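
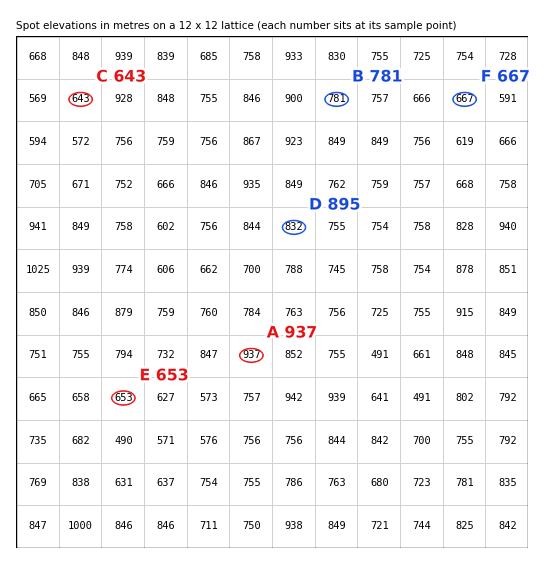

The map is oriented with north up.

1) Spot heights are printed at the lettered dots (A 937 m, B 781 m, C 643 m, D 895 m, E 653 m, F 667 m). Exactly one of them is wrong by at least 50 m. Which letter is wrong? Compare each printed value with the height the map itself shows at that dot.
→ D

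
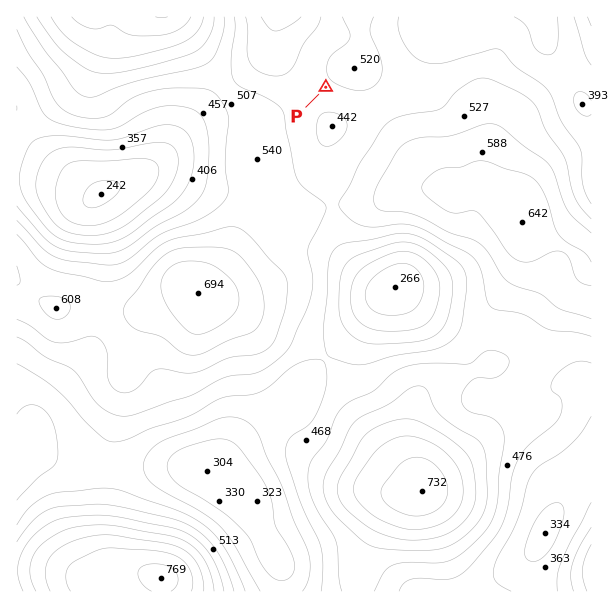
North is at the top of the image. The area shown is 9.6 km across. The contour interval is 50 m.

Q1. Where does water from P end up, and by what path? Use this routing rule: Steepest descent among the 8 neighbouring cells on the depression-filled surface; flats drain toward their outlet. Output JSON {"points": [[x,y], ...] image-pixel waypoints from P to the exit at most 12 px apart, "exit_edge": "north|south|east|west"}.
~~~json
{"points": [[326, 87], [320, 96], [308, 96], [296, 86], [284, 74], [276, 62], [273, 50], [273, 38], [273, 26], [275, 17]], "exit_edge": "north"}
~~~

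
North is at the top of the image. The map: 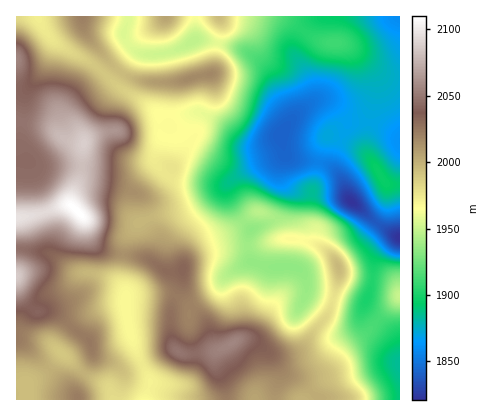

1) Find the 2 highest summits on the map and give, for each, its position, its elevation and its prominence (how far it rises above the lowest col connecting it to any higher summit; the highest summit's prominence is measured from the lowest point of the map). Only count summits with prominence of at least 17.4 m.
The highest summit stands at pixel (78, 212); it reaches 2110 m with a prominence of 289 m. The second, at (234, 342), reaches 2056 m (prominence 42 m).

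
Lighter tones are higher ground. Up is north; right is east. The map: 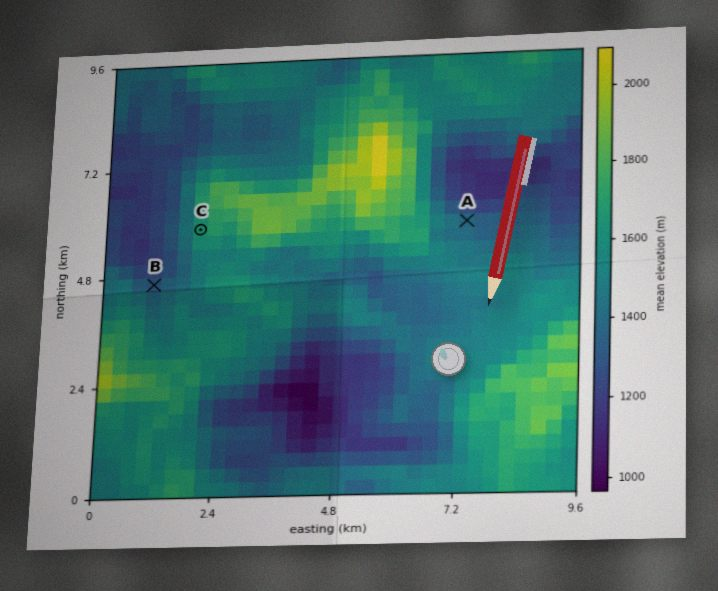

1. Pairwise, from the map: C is higher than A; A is higher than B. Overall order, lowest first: B A C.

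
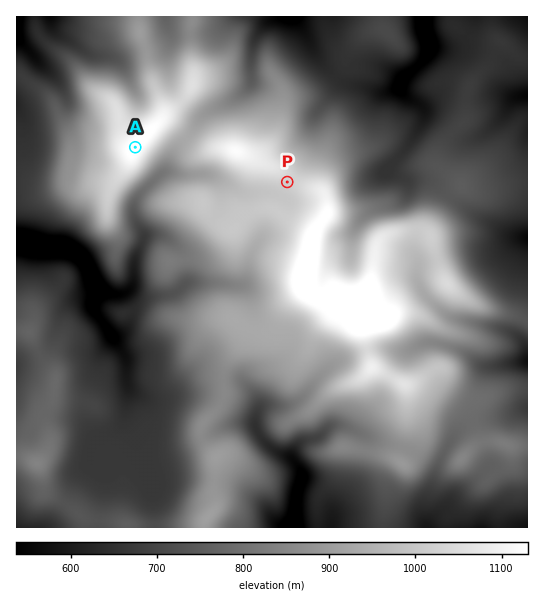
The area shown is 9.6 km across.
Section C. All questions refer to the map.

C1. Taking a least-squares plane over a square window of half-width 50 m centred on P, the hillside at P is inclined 6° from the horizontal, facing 186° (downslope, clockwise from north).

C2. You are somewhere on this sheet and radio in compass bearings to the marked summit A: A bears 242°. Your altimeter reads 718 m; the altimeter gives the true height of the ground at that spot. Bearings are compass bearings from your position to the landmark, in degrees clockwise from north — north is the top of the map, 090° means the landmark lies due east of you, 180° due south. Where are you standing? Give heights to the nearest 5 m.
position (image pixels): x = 291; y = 64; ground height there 720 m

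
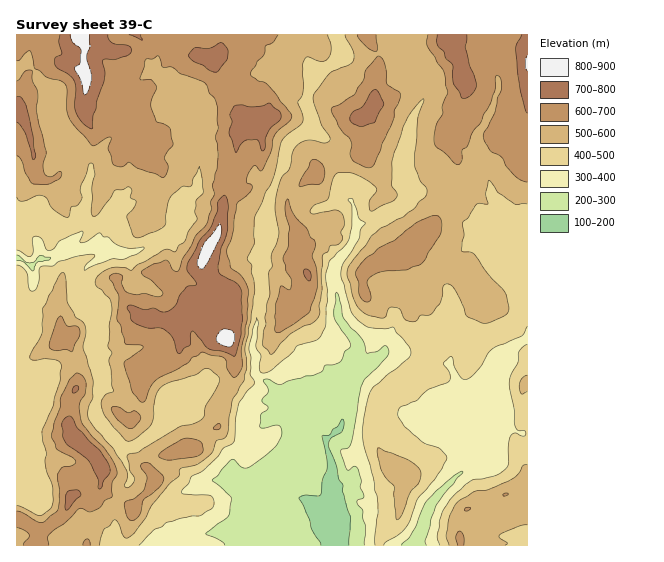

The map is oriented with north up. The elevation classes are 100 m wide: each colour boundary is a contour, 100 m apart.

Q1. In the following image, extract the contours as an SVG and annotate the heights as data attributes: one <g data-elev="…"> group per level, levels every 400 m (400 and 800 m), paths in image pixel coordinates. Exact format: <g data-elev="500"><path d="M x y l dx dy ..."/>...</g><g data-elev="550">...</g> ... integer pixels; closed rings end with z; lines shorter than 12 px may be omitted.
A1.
<g data-elev="400"><path d="M139 545l15-15 8-3 4-4 25-7 10 0 12-9 1-7-4-5-27-1-2-2 8-9 2-6 12-7 15-14 5-8 9-4 2-3 2-22 3-15 15-21-4-8 1-18-2-9 8-30 1 6-2 23 5 8-2 13 3 5 5-1 6-3 17-14 8-10 17-4 6-5 5-12 0-16 2-8-2-28 4-12 14-13 5-8 3-12 0-20-4-7 3-2 2 2 6 19 6 4-4 6-3 11-14 23-3 8 0 6 10 34 7 9 9 7 18 2 9-1 3 5 12 14 2 5-3 7-35 29-4 8-5 20-2 15 1 10 10 36 5 27-3 41"/><path d="M384 545l1-2 14-8 7-8 12-28 17-20 12-20-1-4-7-7-16-5-18-16-7-11 1-8 18-7 12-12 20-8 1-4 0-4-7-9 7-7 3 1 1 9 7 10 2 2 4 0 6-3 8-9 10-17 31-14 5-10"/><path d="M527 344l-4 3-4 5-1 11-7 12-2 8 5 26 1 16 3 5 7 1 1 4-4 1-7-3-4 3-3 9 0 19-3 5-11 7-23 4-21 20-7 11-4 10-2 16 3 8"/><path d="M17 250l13 7 3-5-1-12 2-4 7 2 5 11 4 2 4-3 7-8 21-9 1 2-3 8 1 2 6-2 12-8 4 4 6 0 5 6 7 3 9 2 13-1 1 1-6 5-12 6-15 0-26 11 0-5 9-8 0-2-20 2-15 4-6 5-11 0-3 3 0 11-2 7-4 4-4-3-3-16-4-5-5-2"/></g><g data-elev="800"><path d="M227 347l3 0 3-2 1-10-3-5-8-1-5 5-2 6 4 4z"/><path d="M199 268l3 1 3-2 14-27 3-9-1-7-3 1-15 20-6 16z"/><path d="M527 56l-2 9 2 6"/><path d="M70 35l3 7 7 6 1 3-1 12-6 5 7 13 4 14 4-5 2-11-4-22 3-10 0-12"/></g>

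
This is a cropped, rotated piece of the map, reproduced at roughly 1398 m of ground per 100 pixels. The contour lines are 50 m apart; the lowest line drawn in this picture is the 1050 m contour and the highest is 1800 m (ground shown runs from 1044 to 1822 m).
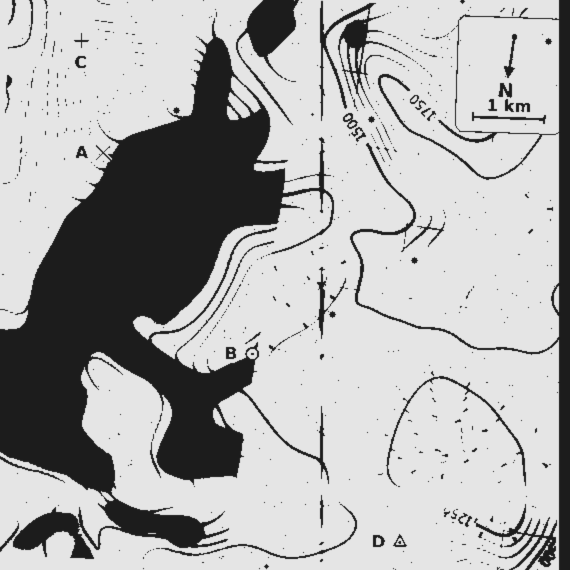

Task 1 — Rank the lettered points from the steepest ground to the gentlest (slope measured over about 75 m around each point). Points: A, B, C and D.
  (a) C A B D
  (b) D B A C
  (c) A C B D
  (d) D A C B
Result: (a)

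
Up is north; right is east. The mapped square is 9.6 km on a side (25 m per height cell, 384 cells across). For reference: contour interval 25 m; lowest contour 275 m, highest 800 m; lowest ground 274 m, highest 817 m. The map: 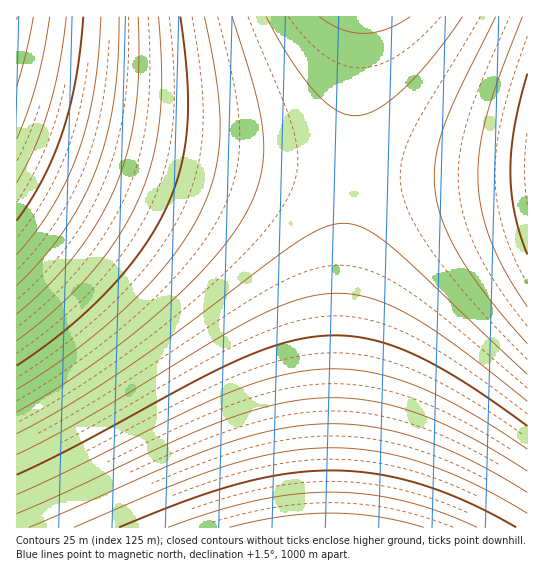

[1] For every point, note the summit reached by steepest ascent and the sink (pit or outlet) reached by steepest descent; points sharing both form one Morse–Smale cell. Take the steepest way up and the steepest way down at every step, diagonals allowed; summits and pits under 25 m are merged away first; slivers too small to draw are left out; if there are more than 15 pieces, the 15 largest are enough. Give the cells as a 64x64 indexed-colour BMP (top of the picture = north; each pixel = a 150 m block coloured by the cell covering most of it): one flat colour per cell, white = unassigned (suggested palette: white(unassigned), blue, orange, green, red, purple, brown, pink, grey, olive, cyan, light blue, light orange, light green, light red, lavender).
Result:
<image width="64" height="64" href="data:image/bmp;base64,Qk12CAAAAAAAAHYAAAAoAAAAQAAAAEAAAAABAAQAAAAAAAAIAAATCwAAEwsAABAAAAAAAAAA////ALR3HwAOf/8ALKAsACgn1gC9Z5QAS1aMAMJ34wB/f38AIr28AM++FwDox64AeLv/AIrfmACWmP8A1bDFABERERERERERERERERERERERERERIiIiIiIiIiIiIiIiEREREREREREREREREREREREREREiIiIiIiIiIiIiIiIRERERERERERERERERERERERERESIiIiIiIiIiIiIiIhERERERERERERERERERERERERERIiIiIiIiIiIiIiIiEREREREREREREREREREREREREREiIiIiIiIiIiIiIiIRERERERERERERERERERERERERESIiIiIiIiIiIiIiIhERERERERERERERERERERERERERIiIiIiIiIiIiIiIiEREREREREREREREREREREREREREiIiIiIiIiIiIiIiIRERERERERERERERERERERERERESIiIiIiIiIiIiIiIhERERERERERERERERERERERERERIiIiIiIiIiIiIiIiEREREREREREREREREREREREREREiIiIiIiIiIiIiIiIRERERERERERERERERERERERERESIiIiIiIiIiIiIiIhERERERERERERERERERERERERERIiIiIiIiIiIiIiIiEREREREREREREREREREREREREREiIiIiIiIiIiIiIiIRERERERERERERERERERERERERESIiIiIiIiIiIiIiIhERERERERERERERERERERERERERIiIiIiIiIiIiIiIiEREREREREREREREREREREREREREiIiIiIiIiIiIiIiIRERERERERERERERERERERERERESIiIiIiIiIiIiIiIhERERERERERERERERERERERERERIiIiIiIiIiIiIiIiERERERERERERERERERERERERERESIiIiIiIiIiIiIiIRERERERERERERERERERERERERERIiIiIiIiIiIiIiIhEREREREREREREREREREREREREREiIiIiIiIiIiIiIiERERERERERERERERERERERERERESIiIiIiIiIiIiIiIRERERERERERERERERERERERERERIiIiIiIiIiIiIiIhEREREREREREREREREREREREREREiIiIiIiIiIiIiIiERERERERERERERERERERERERERESIiIiIiIiIiIiIiIRERERERERERERERERERERERERERIiIiIiIiIiIiIiIhEREREREREREREREREREREREREREiIiIiIiIiIiIiIiERERERERERERERERERERERERERESIiIiIiIiIiIiIiIRERERERERERERERERERERERERERIiIiIiIiIiIiIiIhEREREREREREREREREREREREREREiIiIiIiIiIiIiIiERERERERERERERERERERERERERESIiIiIiIiIiIiIiIRERERERERERERERERERERERERERIiIiIiIiIiIiIiIhEREREREREREREREREREREREREREiIiIiIiIiIiIiIiERERERERERERERERERERERERERESIiIiIiIiIiIiIiIRERERERERERERERERERERERERERIiIiIiIiIiIiIiIhEREREREREREREREREREREREREREiIiIiIiIiIiIiIiERERERERERERERERERERERERERESIiIiIiIiIiIiIiIRERERERERERERERERERERERERERIiIiIiIiIiIiIiIhEREREREREREREREREREREREREREiIiIiIiIiIiIiIiERERERERERERERERERERERERERESIiIiIiIiIiIiIiIRERERERERERERERERERERERERERIiIiIiIiIiIiIiIhERERERERERERERERERERERERERESIiIiIiIiIiIiIiERERERERERERERERERERERERERERIiIiIiIiIiIiIiIREREREREREREREREREREREREREREiIkRERERERERERBEREREREREREREREREREREzMzMzM0REREREREREREREEREREREREREREREREzMzMzMzMzMzREREREREREREREQRERERERERERETMzMzMzMzMzMzMzNERERERERERERERBEREREREREzMzMzMzMzMzMzMzMzM0REREREREREREREEREREREzMzMzMzMzMzMzMzMzMzMzREREREREREREREQREREzMzMzMzMzMzMzMzMzMzMzMzNERERERERERERERBETMzMzMzMzMzMzMzMzMzMzMzMzM0REREREREREREREMzMzMzMzMzMzMzMzMzMzMzMzMzMzREREREREREREREQzMzMzMzMzMzMzMzMzMzMzMzMzMzNERERERERERERERDMzMzMzMzMzMzMzMzMzMzMzMzMzM0REREREREREREREMzMzMzMzMzMzMzMzMzMzMzMzMzMzREREREREREREREQzMzMzMzMzMzMzMzMzMzMzMzMzMzM0RERERERERERERDMzMzMzMzMzMzMzMzMzMzMzMzMzMzREREREREREREREMzMzMzMzMzMzMzMzMzMzMzMzMzMzNEREREREREREREQzMzMzMzMzMzMzMzMzMzMzMzMzMzM0RERERERERERERDMzMzMzMzMzMzMzMzMzMzMzMzMzMzREREREREREREREMzMzMzMzMzMzMzMzMzMzMzMzMzMzNEREREREREREREQzMzMzMzMzMzMzMzMzMzMzMzMzMzM0RERERERERERERDMzMzMzMzMzMzMzMzMzMzMzMzMzMzRERERERERERERE"/>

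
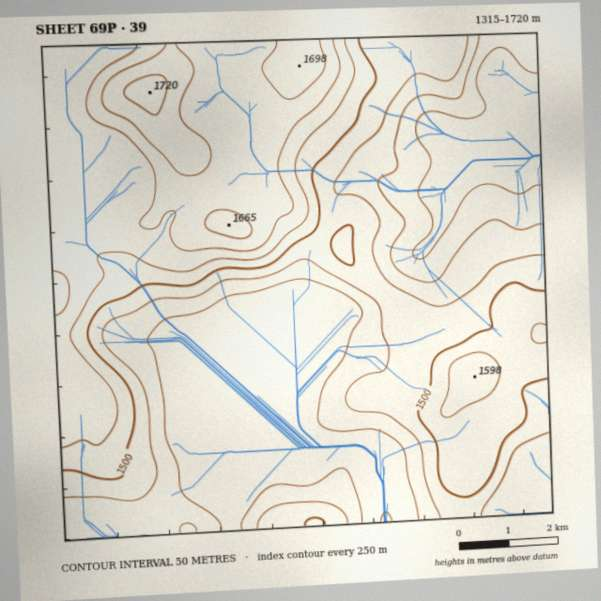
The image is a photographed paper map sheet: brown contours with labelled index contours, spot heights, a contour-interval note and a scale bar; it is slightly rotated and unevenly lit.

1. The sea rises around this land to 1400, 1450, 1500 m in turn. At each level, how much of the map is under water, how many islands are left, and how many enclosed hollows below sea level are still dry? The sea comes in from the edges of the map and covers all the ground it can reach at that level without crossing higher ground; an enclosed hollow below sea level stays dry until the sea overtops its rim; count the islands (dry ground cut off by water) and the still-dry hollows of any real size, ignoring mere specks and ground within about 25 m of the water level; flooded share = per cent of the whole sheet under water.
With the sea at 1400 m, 28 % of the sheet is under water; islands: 0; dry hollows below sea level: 0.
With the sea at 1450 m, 45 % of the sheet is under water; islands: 0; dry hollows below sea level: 0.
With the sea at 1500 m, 61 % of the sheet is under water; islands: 0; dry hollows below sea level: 0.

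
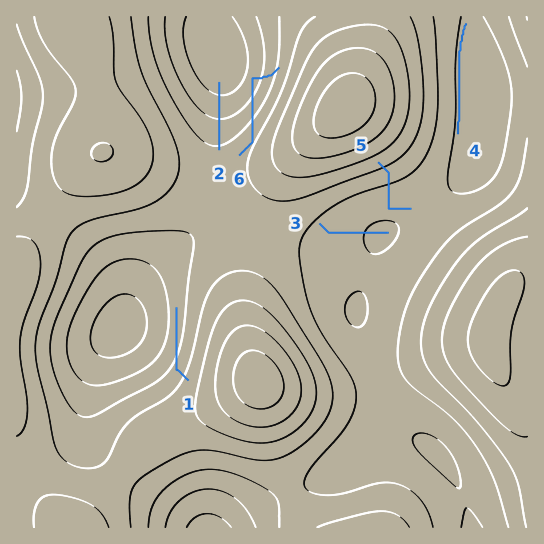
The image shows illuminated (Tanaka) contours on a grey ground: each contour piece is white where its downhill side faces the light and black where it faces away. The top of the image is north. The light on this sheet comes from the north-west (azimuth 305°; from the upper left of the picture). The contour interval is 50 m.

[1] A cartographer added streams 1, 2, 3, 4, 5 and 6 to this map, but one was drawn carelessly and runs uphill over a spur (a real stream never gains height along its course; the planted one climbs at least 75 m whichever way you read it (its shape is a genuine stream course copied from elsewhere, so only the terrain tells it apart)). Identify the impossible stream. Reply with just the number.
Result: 6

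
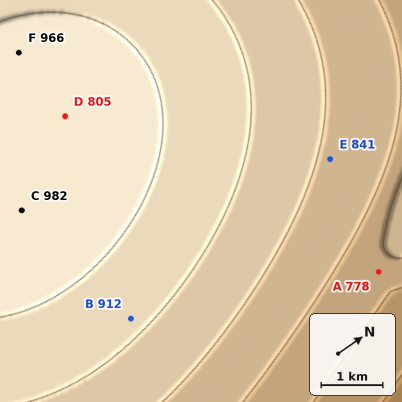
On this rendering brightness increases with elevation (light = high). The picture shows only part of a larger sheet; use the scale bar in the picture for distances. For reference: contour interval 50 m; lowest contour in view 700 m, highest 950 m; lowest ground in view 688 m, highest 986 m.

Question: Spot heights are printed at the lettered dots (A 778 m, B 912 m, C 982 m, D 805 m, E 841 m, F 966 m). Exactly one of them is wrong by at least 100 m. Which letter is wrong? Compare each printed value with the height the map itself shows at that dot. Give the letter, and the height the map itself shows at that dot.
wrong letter D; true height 980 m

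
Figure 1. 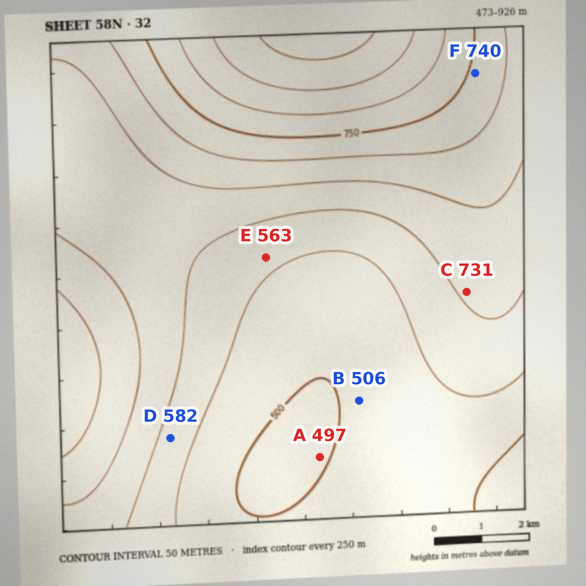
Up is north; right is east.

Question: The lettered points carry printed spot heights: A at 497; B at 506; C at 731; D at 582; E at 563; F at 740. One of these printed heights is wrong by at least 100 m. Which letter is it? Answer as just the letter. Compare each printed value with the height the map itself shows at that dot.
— C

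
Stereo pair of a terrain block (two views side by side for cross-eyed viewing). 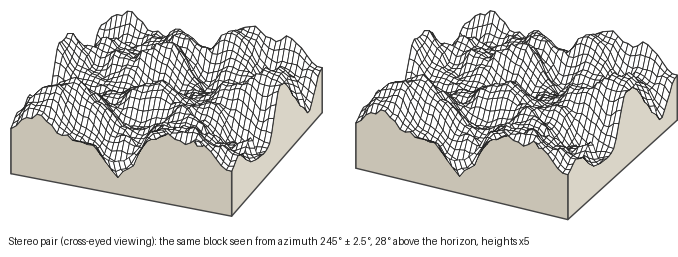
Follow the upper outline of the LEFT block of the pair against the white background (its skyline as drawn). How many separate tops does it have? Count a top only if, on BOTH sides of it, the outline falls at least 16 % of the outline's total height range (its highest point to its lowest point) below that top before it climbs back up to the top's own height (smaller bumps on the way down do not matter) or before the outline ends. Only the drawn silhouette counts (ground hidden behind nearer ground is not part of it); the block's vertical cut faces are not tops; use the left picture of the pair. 2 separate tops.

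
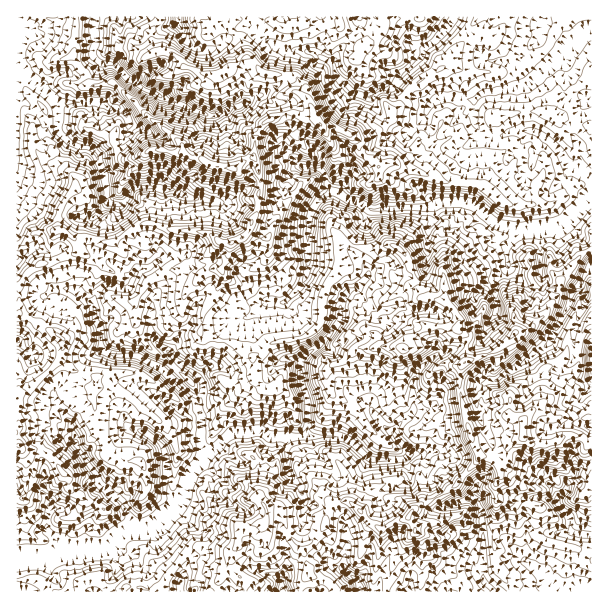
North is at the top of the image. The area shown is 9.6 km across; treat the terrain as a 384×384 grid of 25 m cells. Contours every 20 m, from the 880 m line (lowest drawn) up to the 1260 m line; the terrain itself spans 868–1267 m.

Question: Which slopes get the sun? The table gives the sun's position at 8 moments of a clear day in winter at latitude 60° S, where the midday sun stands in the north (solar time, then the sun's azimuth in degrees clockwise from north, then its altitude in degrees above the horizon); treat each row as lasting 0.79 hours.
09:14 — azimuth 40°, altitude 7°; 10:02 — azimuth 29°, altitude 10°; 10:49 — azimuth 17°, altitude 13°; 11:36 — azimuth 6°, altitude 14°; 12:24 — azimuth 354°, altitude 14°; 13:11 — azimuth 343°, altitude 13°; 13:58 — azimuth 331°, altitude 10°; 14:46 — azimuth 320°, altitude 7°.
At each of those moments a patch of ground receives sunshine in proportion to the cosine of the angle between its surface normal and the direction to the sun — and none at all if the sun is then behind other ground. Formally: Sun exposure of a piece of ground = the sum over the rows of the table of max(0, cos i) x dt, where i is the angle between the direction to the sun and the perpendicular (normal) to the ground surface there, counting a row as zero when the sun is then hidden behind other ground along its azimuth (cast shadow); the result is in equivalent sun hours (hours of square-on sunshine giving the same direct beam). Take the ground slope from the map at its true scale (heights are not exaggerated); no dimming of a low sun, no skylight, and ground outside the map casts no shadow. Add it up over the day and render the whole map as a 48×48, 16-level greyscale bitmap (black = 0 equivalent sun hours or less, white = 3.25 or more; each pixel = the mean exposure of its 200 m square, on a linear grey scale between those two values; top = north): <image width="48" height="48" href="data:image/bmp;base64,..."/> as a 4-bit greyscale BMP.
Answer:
<image width="48" height="48" href="data:image/bmp;base64,Qk32BAAAAAAAAHYAAAAoAAAAMAAAADAAAAABAAQAAAAAAIAEAAATCwAAEwsAABAAAAAAAAAAAAAAABEREQAiIiIAMzMzAERERABVVVUAZmZmAHd3dwCIiIgAmZmZAKqqqgC7u7sAzMzMAN3d3QDu7u4A////ADNpZTaWeGRFMiMzFBJ5I0M0MySEJVZlVJqnrKe6qHJVZGlhFlm1A0MSM0ZCRnZEMmZnibt6iJZHdTEBFHYiEzMAE0REdlMzNTNFVVZmeqllZzRDMiIjUiIAISMzVCIjVSNDIiNHmJq7l1I0OYIzQQAxMyIjMSN4mCIgABAURGmmZnZVV3VDNIIYQgEhASIREBElQRJSAkZ6i8l1VphBObyVioQRABFEACMQAmxTEUVll0NqqWZ2yXfNUAMCMyVRIHIQOZQRVFRoaYm42Xi8uHrd2SACACIARiMSRTECJURYpp7bpXqYvLl3ebMDMhAAAyQnuSAiVkI2eLiZaKpYnLupiJgRQgAAARRbxEV4lzM1eli8eqergQElVkNXUQAAAaqpUyaKxRZ1Jr2oZ4qmEUcRIjJmUzZjBVZUIkZmEDVVMhAAACAAFIJVNDWVVWZ6uoZlE1VCJYp1YQAAAzEBNyJHdlaGRnNFVVZUNFVEaZNUMiEAA0QTZDMiM0h5h7hYmWNVVVRWhjkjQjMiRyNVMkMhAkdmqIqmWZckVmZVNqJTNVR4ZCNCIiEAEDMUjYqYaHqCR5u6yBQgd1Rpk0YREAAAUSAAA3dnh5d1V6p1IEEAATUxEDrEEAEAGLphACend3IjMzIAFhMxE2hzEANZh3d2IBWsUQJ4YwI3lmRCMhFVZ3d5mEBoV7y1ASVrxkI3chaah2R1REE2Zmd3d4Qoq3eIqYmHy9YmhoiGeEQjREQ1NFV5lmVUh1d1Qny1astjimZoliV6RGUjQzQyOXY1hXRFZ5isv7ulilRDMhQ1YkZCICMjNIgwOHd5t4ZZz5qlN5ITMjFTiEV1FCEBRXljNGZZmKl1iWdpNKpzEDUiE3dkQgEhNVVmUiJHvIqYZGecgSdlVkEzIiEUEAATZ0VWVTKqrLiZecm7uZIwR5uDQhABjZJFZkRX3t/Jm7p1V5iYyJy6zcrcVJve7bVGRUaKu//smpeHMSNGeYiXUiqry5iHZHtXRDncVGaZiphBAAADWHZ5MkUUd2QxAANWchWVEAAAAAABV3dzNnd5doQwIAAAAANWhRAAAAAxAAAmiIVoVHZUeXRhAAAAABFFWGAARjMRNomYhmdWhmVHvoMRAAABaYFmMQABAmN5iHh3dmdnVFSK2SN6YjSM7dqVEAARGMyniHd3Z2eFNGaLQAJr76i+y7dQAQAwJXqYdkV3h3dSU2eGRHhmYo/e7ItAAAJbyWNJhodzNVMkNWlVaauTLf7XWLu3I1v+y4VWh2hlVCJFaHV1Z0IhzIMAADi7p3u73GllapeJmZh3Z1hiAAAskgEAARBHVqqYQZxyIiJHiImHZHU2iKiVAgBDIRMRathyAROXISMhI1eHdVMgJqtAA4Rbx0Sd79pBJVE7lDVndkR3dlWHR2EEURn+3rfMzKUVUxNFmWZURXVGd2iIhlZnq86SSL2WMwIkZVdjWoUzRVdVZ2ZmZmaKictlNHdTISNDh0MQFahnVVZkRlRHZlibuFdHdlZnmHdnl3UzIneIhVVlQw=="/>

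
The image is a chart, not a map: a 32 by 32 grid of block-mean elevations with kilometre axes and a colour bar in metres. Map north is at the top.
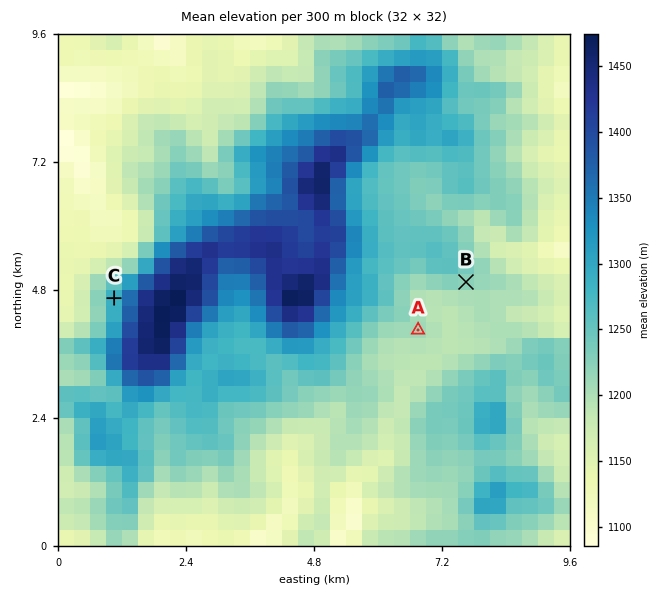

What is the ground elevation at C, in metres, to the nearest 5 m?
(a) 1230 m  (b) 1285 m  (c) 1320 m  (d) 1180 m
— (b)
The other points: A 1210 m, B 1220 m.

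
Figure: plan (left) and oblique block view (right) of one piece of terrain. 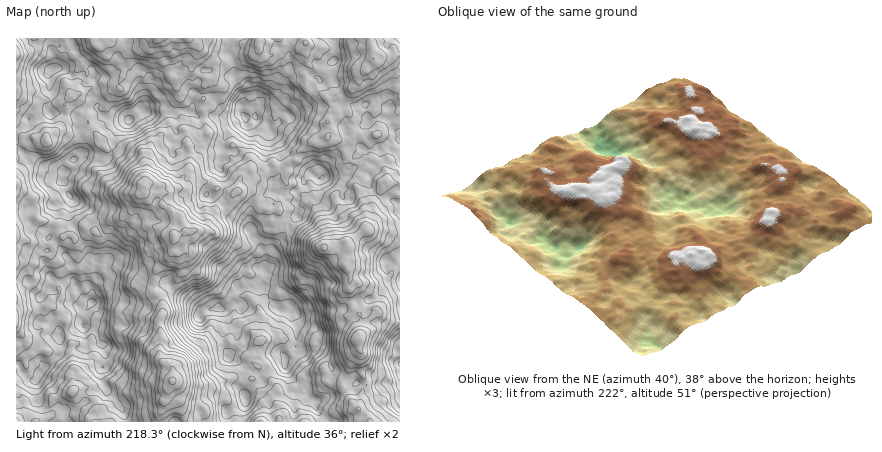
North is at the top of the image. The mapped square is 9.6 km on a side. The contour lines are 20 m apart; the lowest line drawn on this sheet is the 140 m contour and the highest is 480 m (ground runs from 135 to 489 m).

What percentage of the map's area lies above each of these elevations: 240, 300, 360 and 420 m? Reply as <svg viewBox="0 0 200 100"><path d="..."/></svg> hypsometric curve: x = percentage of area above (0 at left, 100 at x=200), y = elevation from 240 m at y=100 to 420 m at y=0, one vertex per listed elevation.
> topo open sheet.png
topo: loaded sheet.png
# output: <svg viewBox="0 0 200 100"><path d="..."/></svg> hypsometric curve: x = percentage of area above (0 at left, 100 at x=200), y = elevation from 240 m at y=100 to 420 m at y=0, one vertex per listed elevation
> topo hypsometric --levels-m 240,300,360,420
<svg viewBox="0 0 200 100"><path d="M183 100l-31-33-67-34-59-33"/></svg>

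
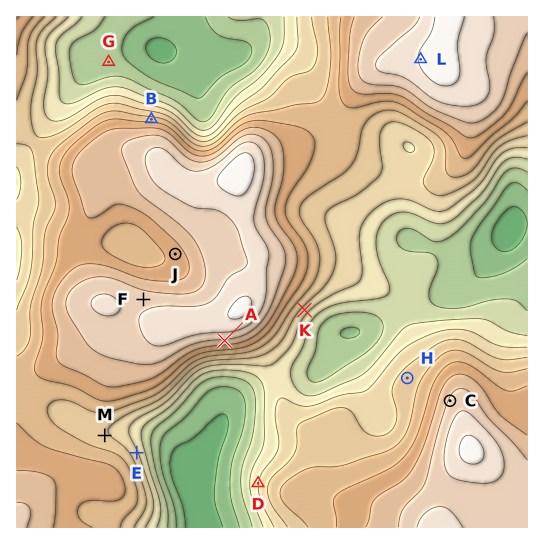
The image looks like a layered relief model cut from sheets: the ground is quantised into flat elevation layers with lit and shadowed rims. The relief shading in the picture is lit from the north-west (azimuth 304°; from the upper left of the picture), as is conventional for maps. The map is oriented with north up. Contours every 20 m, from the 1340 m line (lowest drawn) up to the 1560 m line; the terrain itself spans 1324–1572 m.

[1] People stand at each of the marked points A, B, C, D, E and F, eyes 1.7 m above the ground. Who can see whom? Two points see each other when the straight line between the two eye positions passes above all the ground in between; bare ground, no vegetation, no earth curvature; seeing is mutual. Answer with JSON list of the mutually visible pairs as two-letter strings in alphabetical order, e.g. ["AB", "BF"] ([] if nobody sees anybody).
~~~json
["AC", "AD", "AE", "CE", "DE"]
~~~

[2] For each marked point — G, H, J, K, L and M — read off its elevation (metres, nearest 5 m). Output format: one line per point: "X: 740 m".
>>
G: 1365 m
H: 1450 m
J: 1490 m
K: 1430 m
L: 1560 m
M: 1445 m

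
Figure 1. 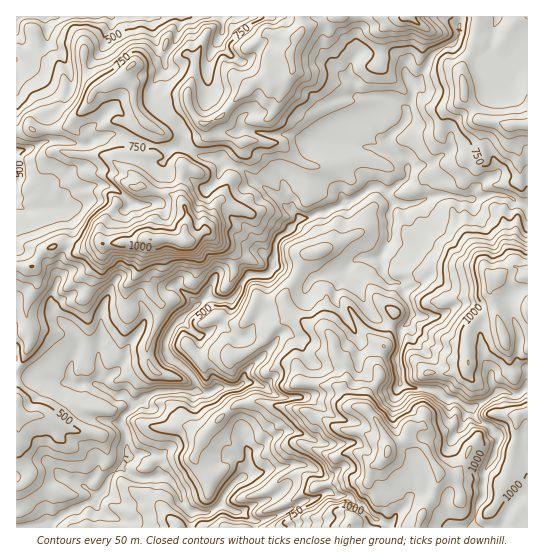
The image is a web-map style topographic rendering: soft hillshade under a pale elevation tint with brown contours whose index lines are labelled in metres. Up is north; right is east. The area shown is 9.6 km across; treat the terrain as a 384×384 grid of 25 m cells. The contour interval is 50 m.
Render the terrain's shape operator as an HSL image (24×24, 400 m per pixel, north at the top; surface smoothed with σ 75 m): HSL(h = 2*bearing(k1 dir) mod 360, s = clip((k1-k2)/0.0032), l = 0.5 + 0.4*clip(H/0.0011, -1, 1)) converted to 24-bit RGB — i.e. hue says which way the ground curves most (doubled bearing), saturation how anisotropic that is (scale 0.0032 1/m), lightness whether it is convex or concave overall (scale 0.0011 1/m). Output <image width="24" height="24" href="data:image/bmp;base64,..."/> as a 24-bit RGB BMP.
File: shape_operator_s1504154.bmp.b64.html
<image width="24" height="24" href="data:image/bmp;base64,Qk32BgAAAAAAADYAAAAoAAAAGAAAABgAAAABABgAAAAAAMAGAAATCwAAEwsAAAAAAAAAAAAAprdNOHQ8Jpw9qGO5tkabiWV3YJmNo+ywaAA0N/8jeQAu+ANUA61QlpjdpJbY2fLpgARELXwdwcR9sE5TnV1GGoWkrLxccJB4obZ5ZZC3kqfUJ4VebT6SjczRpdXVTgo+25aWALBxman5O2L4MzfLrIMBKowANggAveNigJifRYNpwn9tU8SFGUh+0oV0WH51zs+RPEaNZDwrgKhcGa9XqioeclYXbyldmNqU3KXBCj0uPVYe0WoePKYWjwAqJM2T3peQbpxXY4SKhsSCe3bQJlOLXUbRqHKhrsN3aC5ej7+cZEJ3f85tRBhZmnYwLYaY4M6obXxWYj2cWz+c3obPSXzobOD3VhvxY8k78tzSQUOBftdxOR9w7MrIAi5TzZuAtHB2cp+0haPMi7Df2EPZahzawcDnUInLkK/azIh5LipLjY1QP3Aio00aIFjdUOzxOtBXMMv/2p7KosmAFFBv8buRMwAp1Nxhg9DFla7Hjk98vUFtim/gBa9nlip+vd/ONl2s8rbswn/wirrlhpzxyOr6jRm05Wzq0PvhDhlF1o6y8drqmQdmGzMAz+H8t7bvyYtOdV9Id31OfXw3hiIlqy1CQGkBapwAMyEAGzECIEsAXxsA3RsAAPERU87cW85Z5konBjYmXkgAMxYAeyceze/PCDMAO2AB1rk3YIRfcFyPinWuWIqWg1Crz/zonwCL9jyNm4TcOYfpJ83zWdKyrbdNX0wspsVEQ0u/pQDadKbrwan2lnzL3tyOUCFm1LUr68+XRnqGXHOEkoJSl1tgM5mK+Mk0HBL+UL7qyaS+wmm7HzTGMJ4whDZLss16YrGiZjuli0v0Hb7MkkJ4tnWl2Tdh24fJTIPkrtqRWk6cXydFY81Gh1ChNr5m96d9ADMe+yewK92X22vDZaWjdEeeaqvLv+PFjjGHNclszUwaDDk3TpkpgVSp4XPAqOKQmiOLz6JlIxU/om67yNV6H1JzxXg8etV+yZTsADMPvo4AEwh0toTUpdOdOFRcr7VSbNl0dR2L1+/iWwSusKrmIaSLkigot9JvRoOworFXIXqpyUTI4WRWB0U25IZWh60mLCUH4clxAInlAIJITJMA4XCIj2pCe6lOcEI+YL9ldCo1N4BHXGUzhkRNVqiB3tO4S1uezYbf1DumIjyg1GNzzSV0ka41k49FbjAxm+FMDk4uVPaLH/LSDSJb2pyenbVdRX1UdYRKUFeRcHuOSFGRipzFx+/ol2DVmbfdR5WWv6DcIjfl6NXyzMn62M791dL50sz/3MP40vf0XSx9x7lIAE9Fxn6l057ErnnBl7CxLk91kJx6VoB9T4difMtjkkYtg6srhHlhYXdGKE0pTsxk0ZRBL2A+qWI8x24lZdvR3lCmdC/SvsnjLlTJH1IGP3kXs2W1yJSSMVmLhISne2WNaa51fDpThbZasiuCnFR7hoRxeG1jIFIx+WwKq0MKA9CVx/jMQRtO2lhiSa+FqFBHdR5mqLXOcJfCKVoVXLgnjCJpw5M8Qng3oIE0N14mr5Qldz0XhCqfhnNmgGhQdEuJPMmwzO/XbTpzqGUvyH7xGIagvy8geH02XFl0kp5umHKngo+uikuge7+YMm+Lp2qgqHiSsVBZL3+JyaBsJWYPx3jbiJneTH/MmNTOn1lOjl9AJ84xbhcINB4S1Ml8hFWwZcGrWqmtjmt/jnWMc5ebnldrZUV9l6FaUpyew4GBijqhZLxttK/wC6ba048rR3I4hoEwjUs6m+C/UyKH2XZ+XNHMOsmU5iEZhq0yUWNDXnRafX5xj4R6UISNYVmdvod8WC9xx4tXVaDHqYTalTXBklistEna1n58PoJ6idx9ejNshieMdfmt8ZbeYyyTvF50xqN4UIJ+Yn+PZZGDbYNzmJV6PDBqhoLGr1LKgeqwTqO+r1BSRIBgeFRSJURm88jOp2vJrth/LE9xY4/R2VheQDFX6LDAZnO406elR0uUV6iXVFuSkVdOaqNJNaGlXT5Jy8yAWbp+cmxidYVifF5aX42DgyqRIukwpWbN9NfaK0+SbT4t2tlATobPsW4pv2lusn15k8/GeEWEPDd4q6C+rMyWbil0LHOZyuzSmkiAf3x7c4R2snx2PGidSVi9vemdH01S4uChxR3SPa3m7ru7AypC55zaUcWYsI6BuH9oekyFS29sdlExmW0xZmE3NJsIBkMUz5CBfG6WdH53aNkqGidnT9cbxnogRWAdeYwqTUcZkaoOybMZZACFQ4Ug55kooihY3ZeMrVbIZlvDVXrH1qHdpdXtnvvpBQZt182GT1aBoneH"/>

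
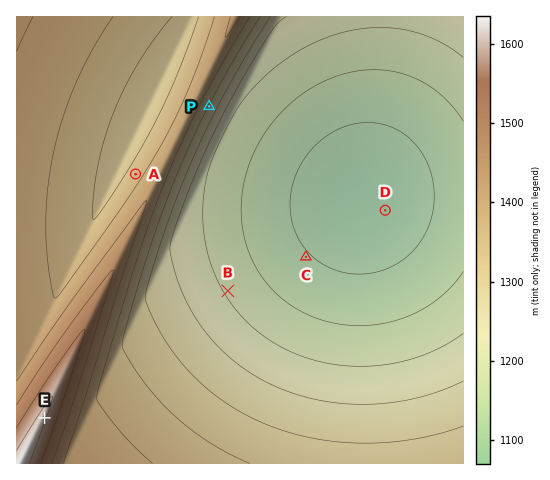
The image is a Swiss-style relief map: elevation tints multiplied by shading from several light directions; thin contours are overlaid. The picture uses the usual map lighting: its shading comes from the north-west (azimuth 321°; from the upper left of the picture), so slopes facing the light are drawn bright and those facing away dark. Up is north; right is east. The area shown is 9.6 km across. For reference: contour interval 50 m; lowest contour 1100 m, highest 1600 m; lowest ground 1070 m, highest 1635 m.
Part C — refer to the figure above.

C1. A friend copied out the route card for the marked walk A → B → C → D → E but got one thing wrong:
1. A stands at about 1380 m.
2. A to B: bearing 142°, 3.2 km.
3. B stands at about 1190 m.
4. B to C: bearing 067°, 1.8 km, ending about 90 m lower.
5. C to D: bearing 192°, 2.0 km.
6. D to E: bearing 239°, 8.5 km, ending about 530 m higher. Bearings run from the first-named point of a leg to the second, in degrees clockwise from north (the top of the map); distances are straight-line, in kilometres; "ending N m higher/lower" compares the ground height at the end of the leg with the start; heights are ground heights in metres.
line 5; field bearing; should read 60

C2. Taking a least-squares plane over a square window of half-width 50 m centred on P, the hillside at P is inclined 16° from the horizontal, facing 117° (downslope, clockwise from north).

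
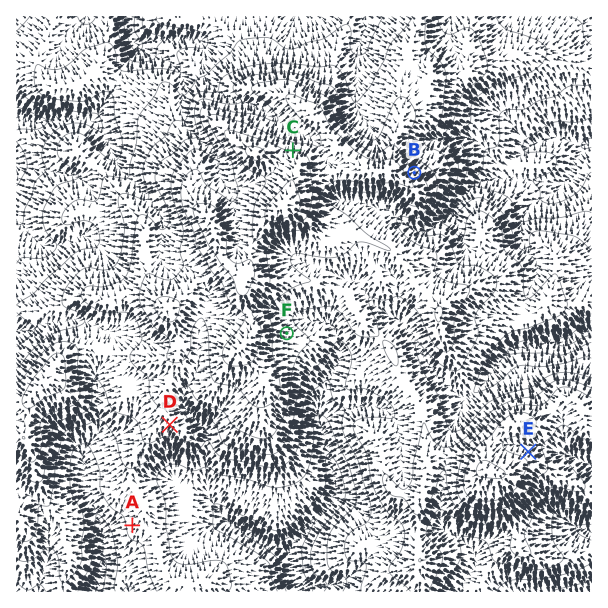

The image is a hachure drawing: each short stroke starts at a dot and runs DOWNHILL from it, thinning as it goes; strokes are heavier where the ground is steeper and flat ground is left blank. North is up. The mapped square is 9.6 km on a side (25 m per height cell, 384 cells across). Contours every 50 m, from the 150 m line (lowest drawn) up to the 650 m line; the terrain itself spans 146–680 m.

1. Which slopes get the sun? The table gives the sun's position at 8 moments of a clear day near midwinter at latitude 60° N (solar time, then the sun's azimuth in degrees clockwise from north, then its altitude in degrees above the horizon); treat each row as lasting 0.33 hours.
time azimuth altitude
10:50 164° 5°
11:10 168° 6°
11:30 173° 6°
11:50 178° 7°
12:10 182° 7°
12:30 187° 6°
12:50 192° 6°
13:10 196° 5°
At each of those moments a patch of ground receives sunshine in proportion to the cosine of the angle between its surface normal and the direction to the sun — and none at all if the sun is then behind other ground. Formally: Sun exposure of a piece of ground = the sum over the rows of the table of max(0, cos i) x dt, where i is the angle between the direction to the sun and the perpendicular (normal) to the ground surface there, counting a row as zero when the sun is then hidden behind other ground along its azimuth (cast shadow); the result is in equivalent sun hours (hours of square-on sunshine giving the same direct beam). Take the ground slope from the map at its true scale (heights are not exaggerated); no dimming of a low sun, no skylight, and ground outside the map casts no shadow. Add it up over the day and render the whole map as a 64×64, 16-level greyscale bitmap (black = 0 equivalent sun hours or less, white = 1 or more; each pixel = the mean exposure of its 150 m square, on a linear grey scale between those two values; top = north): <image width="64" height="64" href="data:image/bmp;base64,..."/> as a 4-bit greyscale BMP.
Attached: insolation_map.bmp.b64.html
<image width="64" height="64" href="data:image/bmp;base64,Qk12CAAAAAAAAHYAAAAoAAAAQAAAAEAAAAABAAQAAAAAAAAIAAATCwAAEwsAABAAAAAAAAAAAAAAABEREQAiIiIAMzMzAERERABVVVUAZmZmAHd3dwCIiIgAmZmZAKqqqgC7u7sAzMzMAN3d3QDu7u4A////AHZmZ3h0RndmZlVmZVVTEBZ0IhJHd3h3eIdVZ3eJqqqqiHVXm5QkZ2ZTIiMzREMhKLy6gyV4iIiJmERoms7/7cuZhkWJljRmZTEAACNFRDNFeJm5UzRWd3iIZWnO//7d3KqXVVZ2VWZUMRAAE0MQAUVUVXmFIRJERWZmaM7JdmeKqph1RFZmdlQzMiIhEAACVDNEVnZCEhERNGZmh1MiIjSZh3ZFVmZ3VERDIQAAAFyjATQzNEQyAAEkeHVDIzMhAJh3ZVVXdmZkNEMhAAAX7+gQERESRVRCE2mrqXVVRDEBhmdkREiWVmVEREQQBbyqzFAAAAJWZ4hnrf/+yXZURYtTR2QySJdVZURFVEa8qGaLogAAE2iJqpnP///8l3eL7xJWQxFJh2VUREREipdmVWi5EAAliqiJmb////3Lq9//JYYyEnhmZTM0RVaIZVZmZopQAmipdVeYnNy7zdzO/+t5qFMzZUVkIjRVZ3ZmZ3dmZ1I2eYUyJHZniIm8us7rhZumVEVUVmVERVZ3iIiZmYZVRGd3UiI0VTJImIiauoQQmnVVRWVneIh2d4iau8zLl1RGd2VDM0VmMSVTJHh1MQCqhmVWZmZ6u6qqmbzd7duYZFiYdUMzM0ZCEAAAIzISNsqYdmdmVWi8ze2pvd3duodleamGQzMhEhEAAAABJGe9l2dniGVVVYrO7Jeau7updlV5mpZDMzIQAAACI0Voit4iI2mqhmZlaKuWV3iZmYiGRXiIZCI0QyAAAASKupd5qiNHvNyoiHZWhzFrl4iIeHVFdkMQATREMQAAAUeHZmd2Z5ve7bmql2dzFc2nd3d4dVeGIAABRVMyAAAAAAAkZlRnm87biImIeHVr3Kh3d4hmeIlhABV2QyEAAAAAAANmUjWKqoZWZmd3iZmZmHZ3h2eIeLlnmHYyERAAAAAAAUQQAmd2Q0ZlVVRpp2eIdmdlWKllaIiHZSERMwAAAAAAAAAAJFQzV1RFVEaXRXmHZTNYqXM1ZmZkIRRlIAAAAAAAAAACVDV2VWeId4dVerl0I1iZhCNVZlMRSHUxAAAAAAAAAAEzRodVZmZ3h1V6unMjV4mXRFZmQiSKhDIAAAAAAAAAAAE1ZkMyITVmVERodDNGeZh2ZmUyN7uGQxAAAAAAAAAAABMzIiIjNEVUIBRmREVWeImHUyJZuXZUMQAAAAAAAAAAAAE0RGmoVVQhAUVEQzNHmZdBAmmXRERCAAAAAAAxAAAAJGVWi8p2VDIREjMyIjeIdSEViHVDMzMgABAAAVQgABWaqHiql3ZUREQRJEVmeYZCNGmXVWZUMzESIgAnMiEDe8uqqZZUZ2RXqWVniJmYdCNomYU0eYZUQyIzMjYRERR4dEZmMQA2ZVi7mqqZmYdUNpmIdRFHmHZlMSMyIgASIhEAASMgABNmd3aJiIiIdTNXiHdkEAJWZlUxEjIRERERAAAAEiAAAUipVGZUVVVUNGdlZkIQABI0REISMzIhAAAAAAASIAASSbhEQzMzI0Z3dkV1MyEAABIzMhI0QyEAAAAAACMhAkV5hBIyM0RWeIh1Z3VVVBAAEQABNEREEAAAAAABNDI0V5lzEkRFVnh3dmZ2QyIzIAIyAANkMzMQEiEAAAIzQyM2iXQzaJh3dlVVZUIQAAEAFGUgFUEBEQFHhzEBIzMyETWJZDNr7cuWREVDEAAAAAA0RCARAAABE1Z3ZUNEQhECaacyM0r//8dUQyERESAAATIREAAAAAElVEVmVFZSACaacgE0Nr//t0MyEiNa2hAAEAAAAAAAASIiIjQ0ZkABaJUQATMyNoh1MRIzRpzdswAAAAEAAAAAARERERNDEASYYQABIyABI1dkRXiKvLvLUAAAAhAAAAASMhAAEyAAKHUxAAE0IQAiN7vN7u7admmjAAAAEAAAASIQAAAzAAFmUyIAAlZTESM0ne7//7UQJ6cQAAERAAACEQARNmIABEMhARASaacxJEJGd4dnQAATVkABNEVTEAE0VoqoQAASIQAAABSM23MSMjREEAAAABEjQhMzM1VCEGVFd3QQABEQAAAASrqGUgABRlEAAAAAAAEjRUMQASMQhCIjIQAAIhAAAAKscgAAAAFVEAAAAAAAACVlVUEAEjFCAAAAAANDIQAACLYQAAAABEEAAAABEhEkV2VFd2RGhwAAAAAARlQhEQBbUAAAAABHMAAAABNXiHeGVEaJmZqqE0MAAAJmUyIhAXQAAAAAA2UQAAAAE0Z3dlM0Z4iJqZnN7aVGdlRDIiEBEAAAAAFWMRAAAAASNFVlRFZnd4mYeM3u7uy5ZDIiIQAAAAAAJUEAAAAAASIzRGeId3dniHd3mamYiJp0MiIgAAAAAAEiEAAAAAACIjRVabuph3d3ZneGUyI1eHQyIhAAAAAAAAAAAAAAABIiNFVXrLqpmHd3iGUwABJFQQAAAAEAAAAAAAAAAAAAEiMzMzRoiZmYiIh2RDIRESRBAAAAIgAAAAAAAAAAAAASNDEBIzNFZ3ZmZlQSNDIiETIAAAEhAAAAAAAAAAAAARJEMQEjMzM0VVVEMxEkQiEAEQAAAAAAAAAAAAAAAAABIiMyATMyIhEiMzIhMiNCEAAAAAAREAEAAAAAAAAAIRERETMhIiIiEREREiMiIkMQAAABipmHQgAAAAAAAAASERERJDEAEiIhEREiNCIiNDERIQJFZlQxAAAAAAAAAREREREjMQESIiIiIiIz"/>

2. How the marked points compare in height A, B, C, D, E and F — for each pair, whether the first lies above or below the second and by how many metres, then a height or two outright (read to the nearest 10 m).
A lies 290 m below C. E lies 220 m above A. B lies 200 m above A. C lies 170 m above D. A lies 150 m below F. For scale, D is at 430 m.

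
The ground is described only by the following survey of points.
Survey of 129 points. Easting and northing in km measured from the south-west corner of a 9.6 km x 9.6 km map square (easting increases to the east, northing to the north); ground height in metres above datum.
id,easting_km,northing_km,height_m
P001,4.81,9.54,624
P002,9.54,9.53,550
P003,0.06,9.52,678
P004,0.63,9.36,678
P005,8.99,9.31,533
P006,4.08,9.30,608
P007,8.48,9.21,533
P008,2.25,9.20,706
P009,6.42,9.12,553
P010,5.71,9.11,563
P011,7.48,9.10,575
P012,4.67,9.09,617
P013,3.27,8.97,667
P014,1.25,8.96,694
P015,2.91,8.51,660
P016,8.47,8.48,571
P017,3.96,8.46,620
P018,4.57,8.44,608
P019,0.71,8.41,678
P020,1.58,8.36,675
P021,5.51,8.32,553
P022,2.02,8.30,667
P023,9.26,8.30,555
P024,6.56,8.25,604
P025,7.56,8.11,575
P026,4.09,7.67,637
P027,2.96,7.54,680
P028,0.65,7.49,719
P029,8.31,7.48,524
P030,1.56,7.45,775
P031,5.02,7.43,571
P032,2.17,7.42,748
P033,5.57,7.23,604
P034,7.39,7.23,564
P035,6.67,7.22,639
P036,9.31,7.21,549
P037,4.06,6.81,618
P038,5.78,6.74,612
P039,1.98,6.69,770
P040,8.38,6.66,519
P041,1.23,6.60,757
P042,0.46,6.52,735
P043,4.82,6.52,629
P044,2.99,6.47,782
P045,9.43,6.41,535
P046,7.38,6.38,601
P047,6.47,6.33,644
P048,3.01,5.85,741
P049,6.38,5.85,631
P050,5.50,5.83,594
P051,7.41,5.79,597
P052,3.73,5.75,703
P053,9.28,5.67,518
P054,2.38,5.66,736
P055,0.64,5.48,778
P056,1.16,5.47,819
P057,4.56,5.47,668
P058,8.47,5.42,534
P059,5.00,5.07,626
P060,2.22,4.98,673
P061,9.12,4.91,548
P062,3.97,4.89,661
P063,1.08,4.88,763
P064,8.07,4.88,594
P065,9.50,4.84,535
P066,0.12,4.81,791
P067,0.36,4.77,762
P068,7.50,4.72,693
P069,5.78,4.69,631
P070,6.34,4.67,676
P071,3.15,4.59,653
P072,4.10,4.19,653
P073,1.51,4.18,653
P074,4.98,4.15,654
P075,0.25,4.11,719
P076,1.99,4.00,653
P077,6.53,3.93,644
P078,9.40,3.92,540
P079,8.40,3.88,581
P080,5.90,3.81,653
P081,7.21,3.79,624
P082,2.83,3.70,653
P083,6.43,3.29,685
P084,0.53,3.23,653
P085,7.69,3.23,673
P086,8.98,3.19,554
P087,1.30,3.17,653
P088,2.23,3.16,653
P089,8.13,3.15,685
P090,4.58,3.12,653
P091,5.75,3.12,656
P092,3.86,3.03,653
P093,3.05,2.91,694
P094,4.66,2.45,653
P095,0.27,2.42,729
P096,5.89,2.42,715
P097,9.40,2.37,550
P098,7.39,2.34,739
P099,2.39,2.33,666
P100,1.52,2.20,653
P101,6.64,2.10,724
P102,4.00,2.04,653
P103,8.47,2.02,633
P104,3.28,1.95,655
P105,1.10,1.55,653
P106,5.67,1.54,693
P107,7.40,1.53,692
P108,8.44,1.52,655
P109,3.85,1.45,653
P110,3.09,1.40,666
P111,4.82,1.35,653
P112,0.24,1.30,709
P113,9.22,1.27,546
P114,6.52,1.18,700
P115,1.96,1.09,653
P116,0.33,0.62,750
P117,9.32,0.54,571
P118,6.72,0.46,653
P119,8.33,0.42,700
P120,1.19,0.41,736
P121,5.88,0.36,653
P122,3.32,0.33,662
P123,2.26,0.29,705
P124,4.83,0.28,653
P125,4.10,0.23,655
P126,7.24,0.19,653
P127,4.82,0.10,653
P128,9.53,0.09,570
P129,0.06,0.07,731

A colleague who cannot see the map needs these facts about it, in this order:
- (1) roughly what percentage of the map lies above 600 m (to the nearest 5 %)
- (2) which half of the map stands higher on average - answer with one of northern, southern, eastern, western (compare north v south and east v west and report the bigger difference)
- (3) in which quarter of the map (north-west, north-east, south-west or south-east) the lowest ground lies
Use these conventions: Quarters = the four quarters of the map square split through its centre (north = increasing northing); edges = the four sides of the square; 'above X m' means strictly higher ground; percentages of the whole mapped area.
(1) About 80 % of the map lies above 600 m.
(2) The western half stands higher on average than the eastern half.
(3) The lowest point lies in the north-east quarter of the map.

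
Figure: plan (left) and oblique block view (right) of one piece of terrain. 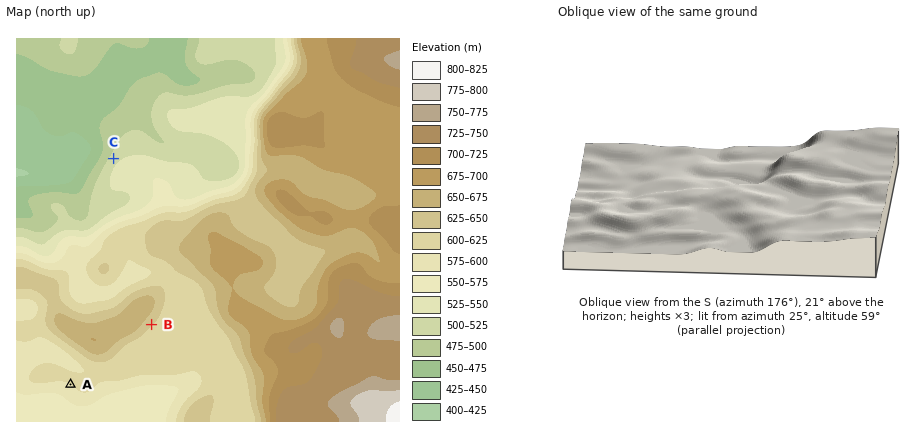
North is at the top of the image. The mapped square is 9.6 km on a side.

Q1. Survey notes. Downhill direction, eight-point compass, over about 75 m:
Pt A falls SW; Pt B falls SE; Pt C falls NW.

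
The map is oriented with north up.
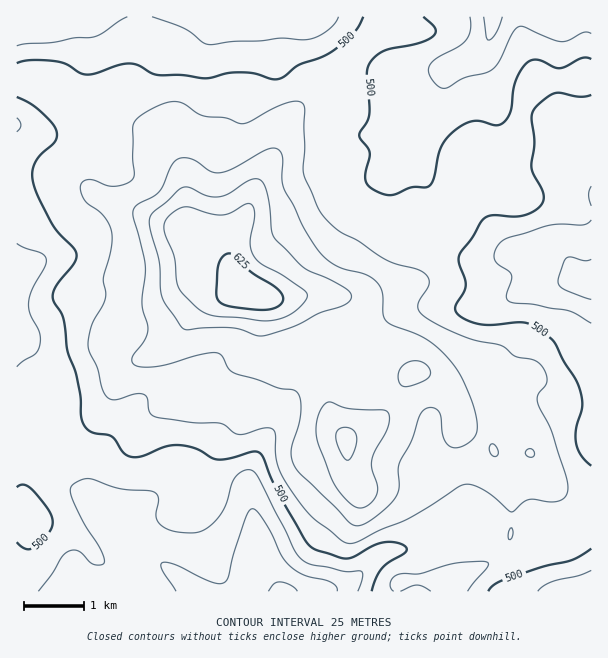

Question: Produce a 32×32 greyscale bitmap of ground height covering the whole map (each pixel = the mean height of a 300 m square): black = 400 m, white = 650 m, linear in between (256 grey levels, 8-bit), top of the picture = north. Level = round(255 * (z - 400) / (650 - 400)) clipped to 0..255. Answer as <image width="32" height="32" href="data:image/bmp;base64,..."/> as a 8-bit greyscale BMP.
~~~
<image width="32" height="32" href="data:image/bmp;base64,Qk02CAAAAAAAADYEAAAoAAAAIAAAACAAAAABAAgAAAAAAAAEAAATCwAAEwsAAAABAAAAAAAAAAAAAAEBAQACAgIAAwMDAAQEBAAFBQUABgYGAAcHBwAICAgACQkJAAoKCgALCwsADAwMAA0NDQAODg4ADw8PABAQEAAREREAEhISABMTEwAUFBQAFRUVABYWFgAXFxcAGBgYABkZGQAaGhoAGxsbABwcHAAdHR0AHh4eAB8fHwAgICAAISEhACIiIgAjIyMAJCQkACUlJQAmJiYAJycnACgoKAApKSkAKioqACsrKwAsLCwALS0tAC4uLgAvLy8AMDAwADExMQAyMjIAMzMzADQ0NAA1NTUANjY2ADc3NwA4ODgAOTk5ADo6OgA7OzsAPDw8AD09PQA+Pj4APz8/AEBAQABBQUEAQkJCAENDQwBEREQARUVFAEZGRgBHR0cASEhIAElJSQBKSkoAS0tLAExMTABNTU0ATk5OAE9PTwBQUFAAUVFRAFJSUgBTU1MAVFRUAFVVVQBWVlYAV1dXAFhYWABZWVkAWlpaAFtbWwBcXFwAXV1dAF5eXgBfX18AYGBgAGFhYQBiYmIAY2NjAGRkZABlZWUAZmZmAGdnZwBoaGgAaWlpAGpqagBra2sAbGxsAG1tbQBubm4Ab29vAHBwcABxcXEAcnJyAHNzcwB0dHQAdXV1AHZ2dgB3d3cAeHh4AHl5eQB6enoAe3t7AHx8fAB9fX0Afn5+AH9/fwCAgIAAgYGBAIKCggCDg4MAhISEAIWFhQCGhoYAh4eHAIiIiACJiYkAioqKAIuLiwCMjIwAjY2NAI6OjgCPj48AkJCQAJGRkQCSkpIAk5OTAJSUlACVlZUAlpaWAJeXlwCYmJgAmZmZAJqamgCbm5sAnJycAJ2dnQCenp4An5+fAKCgoAChoaEAoqKiAKOjowCkpKQApaWlAKampgCnp6cAqKioAKmpqQCqqqoAq6urAKysrACtra0Arq6uAK+vrwCwsLAAsbGxALKysgCzs7MAtLS0ALW1tQC2trYAt7e3ALi4uAC5ubkAurq6ALu7uwC8vLwAvb29AL6+vgC/v78AwMDAAMHBwQDCwsIAw8PDAMTExADFxcUAxsbGAMfHxwDIyMgAycnJAMrKygDLy8sAzMzMAM3NzQDOzs4Az8/PANDQ0ADR0dEA0tLSANPT0wDU1NQA1dXVANbW1gDX19cA2NjYANnZ2QDa2toA29vbANzc3ADd3d0A3t7eAN/f3wDg4OAA4eHhAOLi4gDj4+MA5OTkAOXl5QDm5uYA5+fnAOjo6ADp6ekA6urqAOvr6wDs7OwA7e3tAO7u7gDv7+8A8PDwAPHx8QDy8vIA8/PzAPT09AD19fUA9vb2APf39wD4+PgA+fn5APr6+gD7+/sA/Pz8AP39/QD+/v4A////AFVOREdJSklBNSwvMiwhGiAsNEFYeIGAhYh9amFaT0hEXllLSkxLRTkzOD04LCInO0tTWFRmdHh9gYF8c2tmYVhmYVNNTUc+O0FGRj0uJjNQZnB4a2FnbHBzdXp9dXBwa25rXE9KQz9GTE1MRDQsP192gpCNfnd0cXFxd395dHRyb2paTEZERUtPUVJMOjZRcIWRpqqXiYB5dnV5f3x6enZpX1FLSUpLTE9UWFJAQmOCk6W9vaeVioN+fIKGhIWAdl5UT05PVVhVU1ddWUtRdZKgtMe7ppaPi4iJkJGPjoBwU09QVFdfZWJcXWRoY2OBnKm9y7qmmZKSlJSYl5iPeGZQT1RcYmdwcG1ucXh7doKarsXPwLCglZecmZiVlIlxYlJTWGNucHZ8foCBgYSEhpStwMO8tKaYmJ+alZGLf3BkU1dcZXV9e4GGiouIh4uQlqeyrq2vq5+dn5ePjIR7cmZTV1xneomIhoeKjpCRlZqbpK2npaqyr6mfkYmHhH5yYk5SXGyAkJeYlZCRl5+kop+lqaamqrK1qJiMhoODe2laSk9edIeSl5+npJ2dpaymoqSlpqemp6WZjYaDfnhvYVVIUGF1hY+Um6mxr62yubWtqKalo5+ak4d7cm9wa2NcU0pXZnR/ipSesL/L1Nnd2ci3r6ukmIyAdGdeWFhYU09HSVpsdn2FkaO9zdvr+Pbp1se9sqaXioB2aV5US0U/OTJEUWRzfISOosLT3Ovz5dTEuK6jm4+HgXlrXlRMRDowK0dMWWl3g46lxNTb5uLKvbOllo2IgHt4cWdbTkdDPDQ0T1VhbnaCkK7M2Nve2MCzqJiIgX12cnBua2JTSkQ+PEBTXm95fISXtNDa19TWw66gjH96d3JvbW1vaWBeWVFNTVhndX2Bh5Wlu8jBv8nDqZeDd3Jva2tqbHBvbnBsYVhQX2x3foGAhI6ksaqptbiijX1zbGdkZWZqdHh4dW1iV1BhbHV6e3t/iZigmpefp56JeHBsZmJgYGl2fXlxaF1WVVtlbXR4eoCKk5WRjI6XmYp3bWpmY2BdZnJ4c3BpXVdYUV1pdXt8gImOi4mGhImPh3htaGViXltfaW5rbGldVVJVZXB2ent9g4eEf359f4WEe3NuZ2BcWVddYmJnZ15XU2pzdHN0dXR2enl0dHV0dnx8enVoXVpWUVRZW2VsZmNldHZwamtubWlpaWdpamlnbnV4dGZbV1JJSlBUYW5sbHJlZ2ReXWJkYmBcWVxeXFphZ21waWBaVEpBPkZZZWRhaExNT1BRVlpcW1RNTU5OT1BSXGlubGllXVE+OVBZU09VQD5CR0hNUVFPSkVDQ0VGRUVMXGx0cmpjW0QwRElBQEY="/>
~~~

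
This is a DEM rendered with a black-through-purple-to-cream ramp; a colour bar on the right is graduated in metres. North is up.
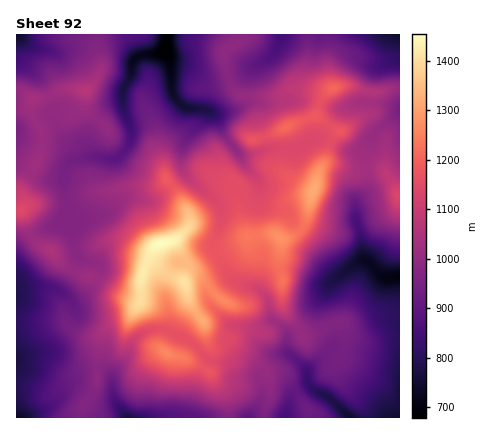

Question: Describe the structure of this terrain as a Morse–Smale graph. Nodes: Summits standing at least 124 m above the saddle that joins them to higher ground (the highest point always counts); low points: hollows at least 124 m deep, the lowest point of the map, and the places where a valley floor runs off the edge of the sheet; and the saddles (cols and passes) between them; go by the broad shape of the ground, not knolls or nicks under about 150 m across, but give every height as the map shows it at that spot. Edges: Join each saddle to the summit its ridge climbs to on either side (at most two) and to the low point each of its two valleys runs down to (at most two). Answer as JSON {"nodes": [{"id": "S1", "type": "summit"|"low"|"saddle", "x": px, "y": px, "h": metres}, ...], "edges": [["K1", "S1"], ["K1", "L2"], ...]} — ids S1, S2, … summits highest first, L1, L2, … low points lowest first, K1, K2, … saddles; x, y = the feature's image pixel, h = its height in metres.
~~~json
{"nodes": [
{"id": "S1", "type": "summit", "x": 160, "y": 244, "h": 1454},
{"id": "S2", "type": "summit", "x": 312, "y": 192, "h": 1318},
{"id": "S3", "type": "summit", "x": 20, "y": 210, "h": 1142},
{"id": "L1", "type": "low", "x": 166, "y": 48, "h": 678},
{"id": "L2", "type": "low", "x": 400, "y": 276, "h": 699},
{"id": "L3", "type": "low", "x": 16, "y": 418, "h": 732},
{"id": "L4", "type": "low", "x": 16, "y": 34, "h": 740},
{"id": "L5", "type": "low", "x": 400, "y": 34, "h": 743},
{"id": "L6", "type": "low", "x": 128, "y": 418, "h": 766},
{"id": "K1", "type": "saddle", "x": 216, "y": 254, "h": 1173},
{"id": "K2", "type": "saddle", "x": 164, "y": 330, "h": 1163},
{"id": "K3", "type": "saddle", "x": 194, "y": 344, "h": 1163},
{"id": "K4", "type": "saddle", "x": 330, "y": 142, "h": 1153},
{"id": "K5", "type": "saddle", "x": 366, "y": 170, "h": 1032},
{"id": "K6", "type": "saddle", "x": 72, "y": 270, "h": 1003},
{"id": "K7", "type": "saddle", "x": 228, "y": 76, "h": 979},
{"id": "K8", "type": "saddle", "x": 100, "y": 34, "h": 951}],
"edges": [["K1", "S1"], ["K1", "S2"], ["K1", "L1"], ["K1", "L2"], ["K2", "S1"], ["K2", "L1"], ["K2", "L6"], ["K3", "S1"], ["K3", "L1"], ["K3", "L2"], ["K4", "S1"], ["K4", "S2"], ["K4", "L1"], ["K5", "S1"], ["K5", "S2"], ["K5", "L1"], ["K5", "L2"], ["K6", "S1"], ["K6", "S3"], ["K6", "L1"], ["K6", "L3"], ["K7", "S1"], ["K7", "L1"], ["K7", "L5"], ["K8", "S3"], ["K8", "L1"], ["K8", "L4"]]}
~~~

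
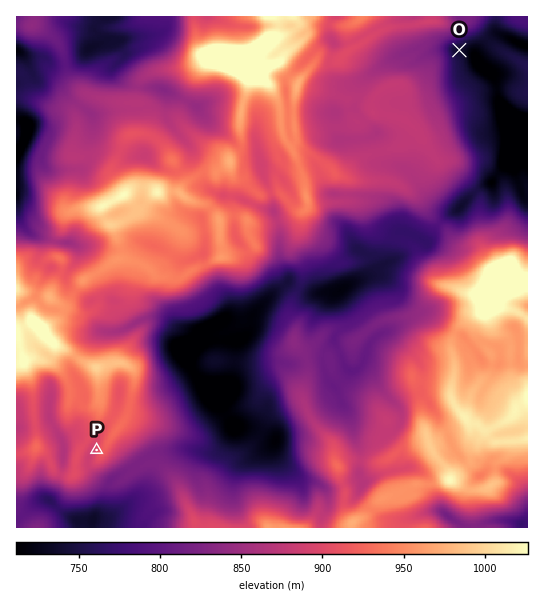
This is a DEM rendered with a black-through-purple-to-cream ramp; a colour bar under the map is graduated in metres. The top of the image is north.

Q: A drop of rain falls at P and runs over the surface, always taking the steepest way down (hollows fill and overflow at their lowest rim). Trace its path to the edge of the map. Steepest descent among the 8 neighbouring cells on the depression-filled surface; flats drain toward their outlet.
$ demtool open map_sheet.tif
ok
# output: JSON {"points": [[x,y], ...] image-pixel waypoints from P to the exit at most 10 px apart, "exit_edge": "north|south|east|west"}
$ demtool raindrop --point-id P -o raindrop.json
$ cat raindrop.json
{"points": [[97, 450], [89, 457], [89, 467], [99, 478], [106, 489], [106, 499], [106, 510], [97, 517], [91, 527]], "exit_edge": "south"}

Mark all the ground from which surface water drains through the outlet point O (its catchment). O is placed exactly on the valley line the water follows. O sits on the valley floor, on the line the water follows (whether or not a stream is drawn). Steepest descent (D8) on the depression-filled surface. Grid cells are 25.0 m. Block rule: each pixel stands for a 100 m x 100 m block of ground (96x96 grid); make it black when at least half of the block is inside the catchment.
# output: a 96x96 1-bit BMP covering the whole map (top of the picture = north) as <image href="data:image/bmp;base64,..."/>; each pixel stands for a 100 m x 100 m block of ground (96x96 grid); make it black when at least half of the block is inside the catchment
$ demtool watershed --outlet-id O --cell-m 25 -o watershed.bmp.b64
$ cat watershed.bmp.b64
<image width="96" height="96" href="data:image/bmp;base64,Qk2+BAAAAAAAAD4AAAAoAAAAYAAAAGAAAAABAAEAAAAAAIAEAAATCwAAEwsAAAIAAAAAAAAA////AAAAAAAAAAAAAAAAAAAAAAAAAAAAAAAAAAAAAAAAAAAAAAAAAAAAAAAAAAAAAAAAAAAAAAAAAAAAAAAAAAAAAAAAAAAAAAAAAAAAAAAAAAAAAAAAAAAAAAAAAAAAAAAAAAAAAAAAAAAAAAAAAAAAAAAAAAAAAAAAAAAAAAAAAAAAAAAAAAAAAAAAAAAAAAAAAAAAAAAAAAAAAAAAAAAAAAAAAAAAAAAAAAAAAAAAAAAAAAAAAAAAAAAAAAAAAAAAAAAAAAAAAAAAAAAAAAAAAAAAAAAAAAAAAAAAAAAAAAAAAAAAAAAAAAAAAAAAAAAAAAAAAAAAAAAAAAAAAAAAAAAAAAAAAAAAAAAAAAAAAAAAAAAAAAAAAAAAAAAAAAAAAAAAAAAAAAAAAAAAAAAAAAAAAAAAAAAAAAAAAAAAAAAAAAAAAAAAAAAAAAAAAAAAAAAAAAAAAAAAAAAAAAAAAAAAAAAAAAAAAAAAAAAAAAAAAAAAAAAAAAAAAAAAAAAAAAAAAAAAAAAAAAAAAAAAAAAAAAAAAAAAAAAAAAAAAAAAAAAAAAAAAAAAAAAAAAAAAAAAAAAAAAAAAAAAAAAAAAAAAAAAAAAAAAAAAAAAAAAAAAAAAAAAAAAAAAAAAAAAAAAAAAAAAAAAAAAAAAAAAAAAAAAAAAAAAAAAAAAAAAAAAAAAAAAAAAAAAAAAAAAAAAAAAAAAAAAAAAAAAAAAAAAAAAAAAAAAAAAAAAAAAAAAAAAAAAAAAAAAAAAAAAAAAAAAAAAAAAAAAAAAAAAAAAAAAAAAAAAAAAAAAAAAAAAAAAAAAAAAAAAAAAAAAAAAAAAAAAAAAAAAAAAAAAAAAAAAAAAAAAAAAAAAAAAAAAAAAAAAAAAAAAAAAAAAAAAAAAAAAAAAAAAAAAAAAAAAAAAAAAAAAAAAAAAAAAAAAAAAAAAAAAAAAAAAAAAAAAAAAAAAAAAAAAAAAAAAAAAAAAAAAAAAAAAAAAAAAAAAAAAAAAAAAAAAAAAAAAAAAAAAAAAAAAAAAAAAAAAAAAAAAAAAAAAAAAAAAAAAAAAAAAAAAAAADAAAAAAAAAAAAAAAHgAAAAAAAAAAAAAAfwAAAAAAAAAAAAAA/4AAAAAAAAAAAAAP//AAAAAAAAAAAAAf//8AAAAAAAAAAAAf//+AAAAAAAAAAAA////AAAAAAAAAAAA////gAAAAAAAAAAA////AAAAAAAAAAAA///+AAAAAAAAAAAB///gAAAAAAAAAAAB//+AAAAAAAAAAAAB//+AAAAAAAAAAAAB//+AAAAAAAAAAAAD///AAAAAAAAAAAAD///hgAAAAAAAAAAH3///wAAAAAAAAAAPj///4AAAAAAAAAAfB///4AAAAAAAAAAGB///8AAAAAAAAAAAA///+AAAAAAAAAAAAB///4AAAAAAAAAAAA///4AAAAAAAAAAAAP//4AAAAAAAAAAAAD//4AAAAAAAAAAAAB//wAAAAAAAAAAAAAf/gAAAAAAAAAAAAAAfAAAAAAAAAAAAAAAAAAA="/>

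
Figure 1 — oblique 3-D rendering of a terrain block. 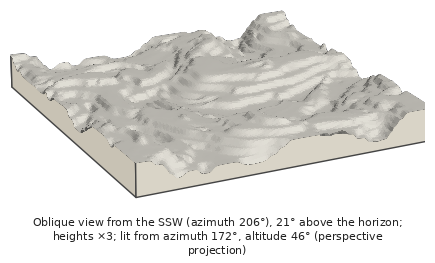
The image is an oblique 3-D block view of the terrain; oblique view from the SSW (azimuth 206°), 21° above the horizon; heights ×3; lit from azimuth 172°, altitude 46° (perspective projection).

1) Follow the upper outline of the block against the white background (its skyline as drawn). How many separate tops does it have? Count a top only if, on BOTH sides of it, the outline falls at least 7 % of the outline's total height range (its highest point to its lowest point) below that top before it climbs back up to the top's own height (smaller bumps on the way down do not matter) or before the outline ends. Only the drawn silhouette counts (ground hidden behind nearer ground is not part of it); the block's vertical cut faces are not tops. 2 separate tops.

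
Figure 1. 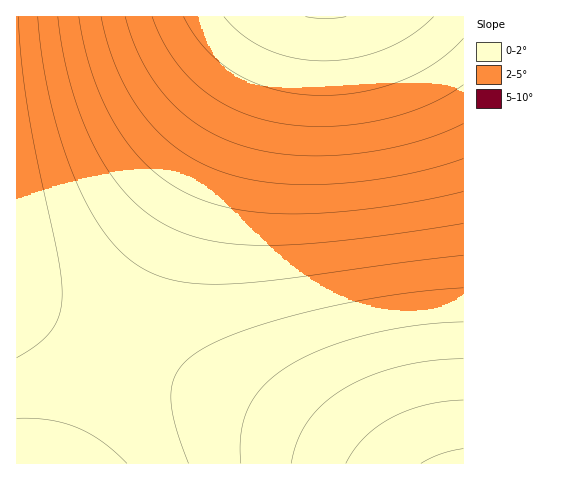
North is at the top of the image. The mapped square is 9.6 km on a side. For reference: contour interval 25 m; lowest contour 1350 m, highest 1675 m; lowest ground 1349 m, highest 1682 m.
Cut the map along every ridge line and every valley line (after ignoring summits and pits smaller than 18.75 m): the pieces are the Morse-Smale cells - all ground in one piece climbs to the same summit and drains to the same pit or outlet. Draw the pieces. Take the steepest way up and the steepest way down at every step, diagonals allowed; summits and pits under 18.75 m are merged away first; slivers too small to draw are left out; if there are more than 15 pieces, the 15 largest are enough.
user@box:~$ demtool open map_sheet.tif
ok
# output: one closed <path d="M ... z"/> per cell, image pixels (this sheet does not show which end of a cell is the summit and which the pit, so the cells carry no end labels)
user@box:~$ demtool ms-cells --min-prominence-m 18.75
<path d="M463 16l-186 0-91 179-72 154 171 77 73 38 105 0z"/><path d="M276 16l-260 1 0 284 2 2 91 44 4 1 2-1 71-152z"/><path d="M116 350l-3 1-11 23-38 90 294-1-73-37z"/><path d="M17 302l-1 161 47 1 51-115z"/>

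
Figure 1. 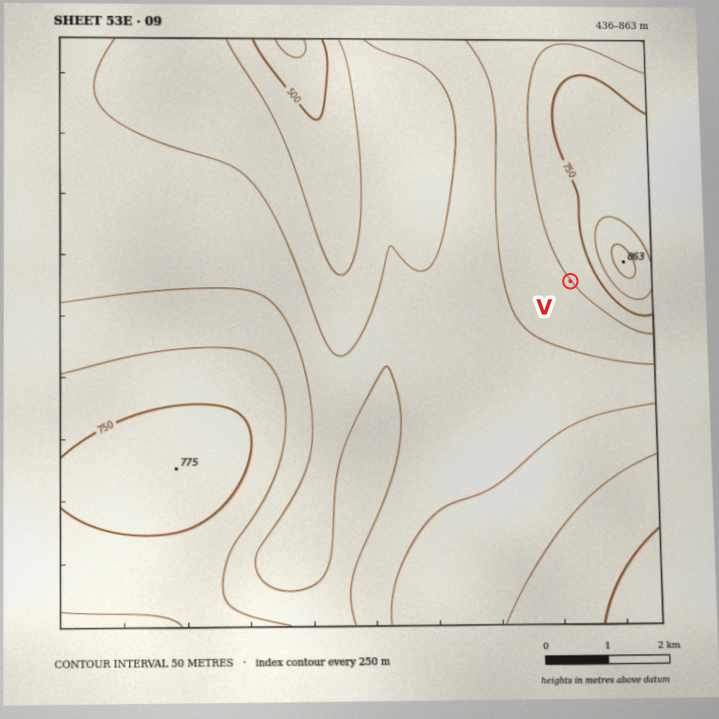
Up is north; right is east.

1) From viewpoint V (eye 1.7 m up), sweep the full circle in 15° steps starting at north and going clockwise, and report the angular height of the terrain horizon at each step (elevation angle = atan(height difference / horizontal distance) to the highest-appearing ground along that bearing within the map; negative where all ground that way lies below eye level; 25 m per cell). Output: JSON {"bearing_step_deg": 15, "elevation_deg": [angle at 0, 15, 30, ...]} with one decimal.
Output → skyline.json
{"bearing_step_deg": 15, "elevation_deg": [1.8, 3.7, 6.7, 9.2, 10.6, 10.6, 9.0, 5.9, 2.1, -0.0, -1.0, -1.9, -1.9, -1.5, -0.8, 0.1, 0.5, 0.3, -0.4, -0.6, -0.8, -1.1, -0.1, 0.8]}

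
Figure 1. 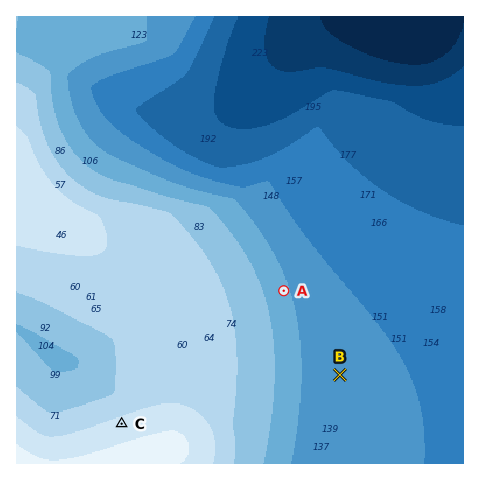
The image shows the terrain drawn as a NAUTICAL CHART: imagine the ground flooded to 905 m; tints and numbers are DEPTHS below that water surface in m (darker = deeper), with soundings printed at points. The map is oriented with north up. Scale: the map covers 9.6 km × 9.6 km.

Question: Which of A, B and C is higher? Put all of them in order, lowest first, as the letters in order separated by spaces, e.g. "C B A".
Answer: B A C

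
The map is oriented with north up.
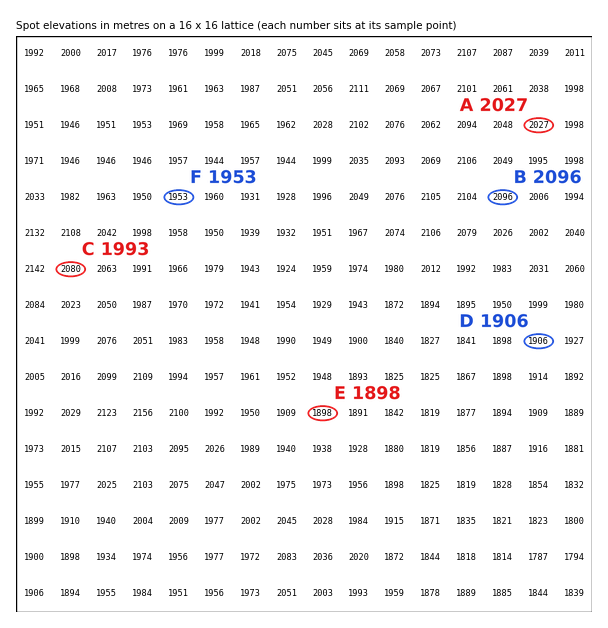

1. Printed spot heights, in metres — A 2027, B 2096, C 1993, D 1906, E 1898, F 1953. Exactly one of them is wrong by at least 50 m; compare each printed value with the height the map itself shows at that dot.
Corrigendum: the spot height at C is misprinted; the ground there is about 2080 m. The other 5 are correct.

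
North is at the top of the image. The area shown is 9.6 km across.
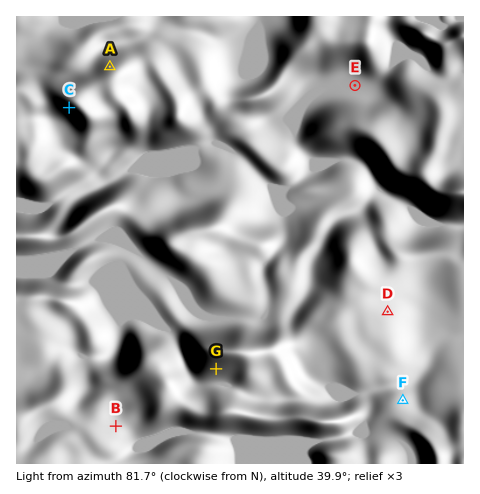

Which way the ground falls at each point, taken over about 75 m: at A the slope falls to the N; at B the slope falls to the E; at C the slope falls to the SW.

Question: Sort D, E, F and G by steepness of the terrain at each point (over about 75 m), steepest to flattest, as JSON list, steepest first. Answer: ["G", "F", "D", "E"]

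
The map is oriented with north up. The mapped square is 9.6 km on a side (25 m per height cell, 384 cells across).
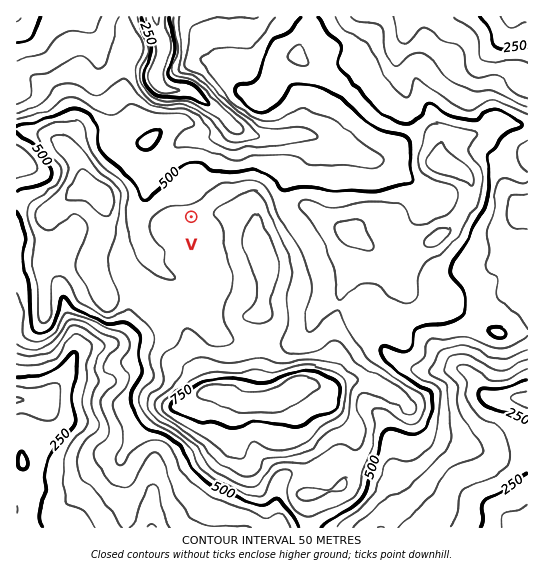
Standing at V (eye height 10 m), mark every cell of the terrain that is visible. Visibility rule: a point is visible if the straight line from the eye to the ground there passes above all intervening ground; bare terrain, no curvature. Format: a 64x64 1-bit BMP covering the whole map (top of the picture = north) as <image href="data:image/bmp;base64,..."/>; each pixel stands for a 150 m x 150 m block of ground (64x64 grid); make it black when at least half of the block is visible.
<image width="64" height="64" href="data:image/bmp;base64,Qk0+AgAAAAAAAD4AAAAoAAAAQAAAAEAAAAABAAEAAAAAAAACAAATCwAAEwsAAAIAAAAAAAAA////AAAAAAAAAAAAAAAAAAAAAAAAAAAAAAAAAAAAAAAAAAAAAAAAAAAAAAAAAAAAAAAAAAAAAAAAAAAAAAAAAAAAAAAAAAAAAAAAAAAAAAAAAAAAAAAAAAAAAAAAAAAAAAAAAAAAAAAAAAAAAAAAAAAAAAAAAAAAAAAAAAAAAAAAAHgAAAAAAAAA/B+AAAAAAAAf/+AAAAAAAA///wAAAAAAB//+AAAAAAAf/gAAAAAAAD/4AAAAAAAAH+AAAAAAAAAP4AAAAAAAAAeAAAAAAAAADwAAAAAAAAAPeAAAAAAACB4+AAAAAAAcfj4AAAAAABz4PgAAAAAAP+AeAAAAAAA/wB4AAAAAAH+APAAAAAAAfwB8AAAAAAA+H/wAAAAAABwP/AAAAAAAHA/8AAAAAAAcH/wAAAAAABw//AAAAAAAHB+cAAAAAAAeH4wAAAAAAB4fgAAAAAAAHx+AAAAAAAB/HwAAAAAAAH/PAAAAAAAA/8MAAAAAAAD/4AAAAAAAAf/gAAAAAAAB//AAAAAAAAH4eAAAAAAAAPA8AAAAAAAAYAAHAAAAAAAAAB/AAAAAAAAAP+AAAAAAAAB5+AAAAAAAAPH/AAAAAAAB4f4AAAAAAAfB/AAAAAAAB4HwAAAAAAAAASAAAAAAAAAAAAAAAAAAAAAAAAAAAAAMAAAAAAAAAAAAAAAAAA=="/>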